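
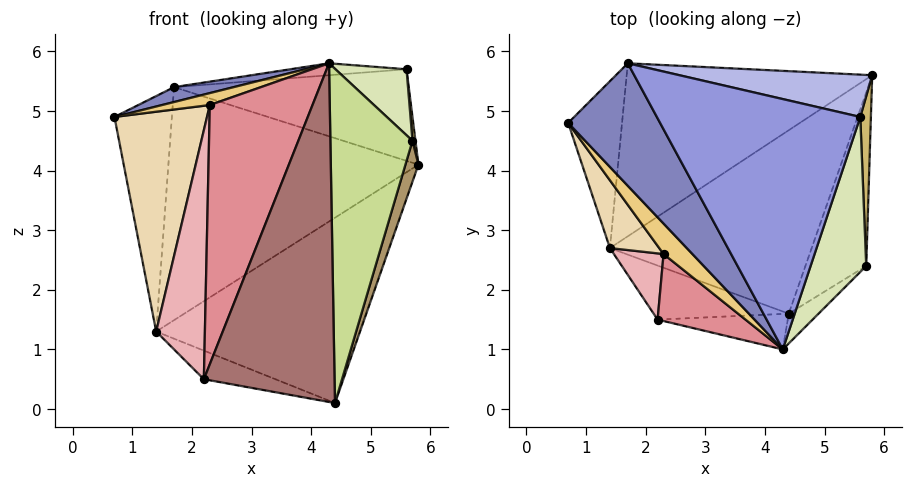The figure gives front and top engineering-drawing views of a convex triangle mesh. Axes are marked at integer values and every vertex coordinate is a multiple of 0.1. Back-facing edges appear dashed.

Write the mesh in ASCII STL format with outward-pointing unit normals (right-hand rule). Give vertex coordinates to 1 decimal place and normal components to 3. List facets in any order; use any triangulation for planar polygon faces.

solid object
 facet normal -0.021 0.711 -0.703
  outer loop
   vertex 1.4 2.7 1.3
   vertex 5.8 5.6 4.1
   vertex 4.4 1.6 0.1
  endloop
 endfacet
 facet normal -0.352 -0.113 0.929
  outer loop
   vertex 1.7 5.8 5.4
   vertex 0.7 4.8 4.9
   vertex 4.3 1.0 5.8
  endloop
 endfacet
 facet normal -0.066 0.047 0.997
  outer loop
   vertex 1.7 5.8 5.4
   vertex 4.3 1.0 5.8
   vertex 5.6 4.9 5.7
  endloop
 endfacet
 facet normal 0.175 0.894 0.413
  outer loop
   vertex 1.7 5.8 5.4
   vertex 5.6 4.9 5.7
   vertex 5.8 5.6 4.1
  endloop
 endfacet
 facet normal -0.466 0.722 -0.512
  outer loop
   vertex 1.7 5.8 5.4
   vertex 1.4 2.7 1.3
   vertex 0.7 4.8 4.9
  endloop
 endfacet
 facet normal -0.148 0.794 -0.590
  outer loop
   vertex 1.7 5.8 5.4
   vertex 5.8 5.6 4.1
   vertex 1.4 2.7 1.3
  endloop
 endfacet
 facet normal 0.674 -0.735 -0.066
  outer loop
   vertex 5.7 2.4 4.5
   vertex 4.3 1.0 5.8
   vertex 4.4 1.6 0.1
  endloop
 endfacet
 facet normal 0.780 -0.245 0.576
  outer loop
   vertex 5.7 2.4 4.5
   vertex 5.6 4.9 5.7
   vertex 4.3 1.0 5.8
  endloop
 endfacet
 facet normal 0.960 -0.064 -0.272
  outer loop
   vertex 5.7 2.4 4.5
   vertex 4.4 1.6 0.1
   vertex 5.8 5.6 4.1
  endloop
 endfacet
 facet normal 0.993 -0.016 0.117
  outer loop
   vertex 5.7 2.4 4.5
   vertex 5.8 5.6 4.1
   vertex 5.6 4.9 5.7
  endloop
 endfacet
 facet normal -0.525 -0.310 0.792
  outer loop
   vertex 2.3 2.6 5.1
   vertex 4.3 1.0 5.8
   vertex 0.7 4.8 4.9
  endloop
 endfacet
 facet normal -0.804 -0.569 0.175
  outer loop
   vertex 2.3 2.6 5.1
   vertex 0.7 4.8 4.9
   vertex 1.4 2.7 1.3
  endloop
 endfacet
 facet normal 0.026 -0.994 -0.104
  outer loop
   vertex 2.2 1.5 0.5
   vertex 4.4 1.6 0.1
   vertex 4.3 1.0 5.8
  endloop
 endfacet
 facet normal -0.179 0.460 -0.870
  outer loop
   vertex 2.2 1.5 0.5
   vertex 1.4 2.7 1.3
   vertex 4.4 1.6 0.1
  endloop
 endfacet
 facet normal -0.653 -0.733 0.190
  outer loop
   vertex 2.2 1.5 0.5
   vertex 4.3 1.0 5.8
   vertex 2.3 2.6 5.1
  endloop
 endfacet
 facet normal -0.766 -0.621 0.165
  outer loop
   vertex 2.2 1.5 0.5
   vertex 2.3 2.6 5.1
   vertex 1.4 2.7 1.3
  endloop
 endfacet
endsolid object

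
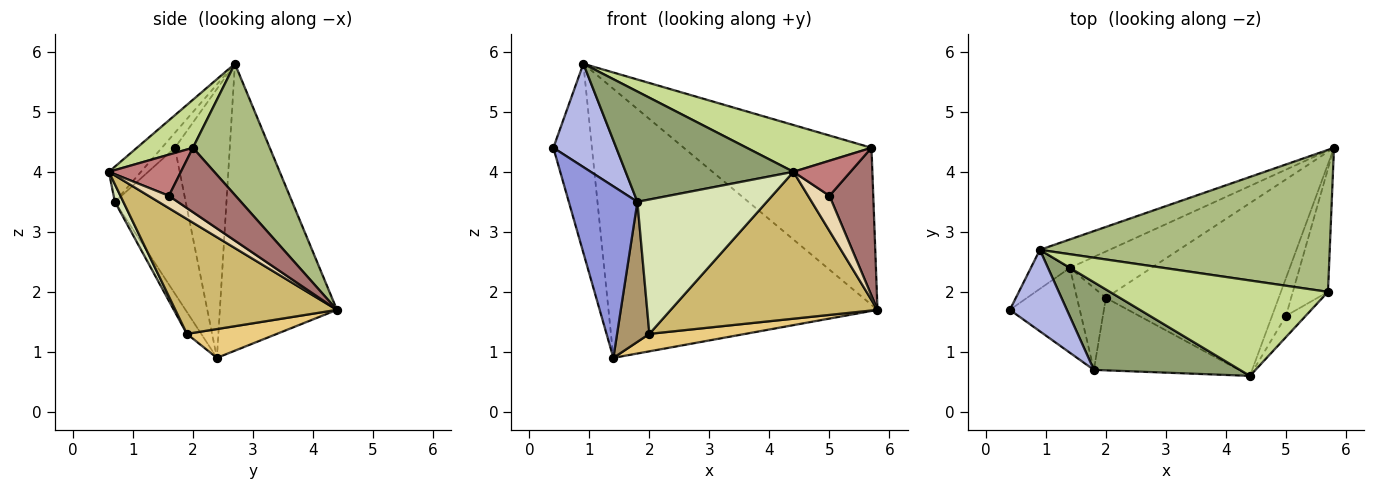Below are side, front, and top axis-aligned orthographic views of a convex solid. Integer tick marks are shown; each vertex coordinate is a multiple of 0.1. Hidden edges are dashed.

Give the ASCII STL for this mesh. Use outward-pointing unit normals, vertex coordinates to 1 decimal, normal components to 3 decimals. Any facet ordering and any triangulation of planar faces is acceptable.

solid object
 facet normal -0.812 0.571 -0.118
  outer loop
   vertex 0.9 2.7 5.8
   vertex 1.4 2.4 0.9
   vertex 0.4 1.7 4.4
  endloop
 endfacet
 facet normal -0.397 0.913 -0.096
  outer loop
   vertex 0.9 2.7 5.8
   vertex 5.8 4.4 1.7
   vertex 1.4 2.4 0.9
  endloop
 endfacet
 facet normal -0.679 -0.658 -0.326
  outer loop
   vertex 1.8 0.7 3.5
   vertex 0.4 1.7 4.4
   vertex 1.4 2.4 0.9
  endloop
 endfacet
 facet normal -0.161 -0.775 0.611
  outer loop
   vertex 1.8 0.7 3.5
   vertex 0.9 2.7 5.8
   vertex 0.4 1.7 4.4
  endloop
 endfacet
 facet normal -0.148 -0.774 0.615
  outer loop
   vertex 1.8 0.7 3.5
   vertex 4.4 0.6 4.0
   vertex 0.9 2.7 5.8
  endloop
 endfacet
 facet normal 0.291 0.710 0.642
  outer loop
   vertex 5.7 2.0 4.4
   vertex 5.8 4.4 1.7
   vertex 0.9 2.7 5.8
  endloop
 endfacet
 facet normal 0.194 -0.432 0.881
  outer loop
   vertex 5.7 2.0 4.4
   vertex 0.9 2.7 5.8
   vertex 4.4 0.6 4.0
  endloop
 endfacet
 facet normal 0.057 -0.879 -0.474
  outer loop
   vertex 2.0 1.9 1.3
   vertex 4.4 0.6 4.0
   vertex 1.8 0.7 3.5
  endloop
 endfacet
 facet normal -0.357 -0.806 -0.472
  outer loop
   vertex 2.0 1.9 1.3
   vertex 1.8 0.7 3.5
   vertex 1.4 2.4 0.9
  endloop
 endfacet
 facet normal 0.452 -0.578 -0.680
  outer loop
   vertex 2.0 1.9 1.3
   vertex 5.8 4.4 1.7
   vertex 4.4 0.6 4.0
  endloop
 endfacet
 facet normal 0.314 -0.335 -0.889
  outer loop
   vertex 2.0 1.9 1.3
   vertex 1.4 2.4 0.9
   vertex 5.8 4.4 1.7
  endloop
 endfacet
 facet normal 0.544 -0.572 -0.614
  outer loop
   vertex 5.0 1.6 3.6
   vertex 4.4 0.6 4.0
   vertex 5.8 4.4 1.7
  endloop
 endfacet
 facet normal 0.760 -0.499 -0.416
  outer loop
   vertex 5.0 1.6 3.6
   vertex 5.8 4.4 1.7
   vertex 5.7 2.0 4.4
  endloop
 endfacet
 facet normal 0.734 -0.581 -0.352
  outer loop
   vertex 5.0 1.6 3.6
   vertex 5.7 2.0 4.4
   vertex 4.4 0.6 4.0
  endloop
 endfacet
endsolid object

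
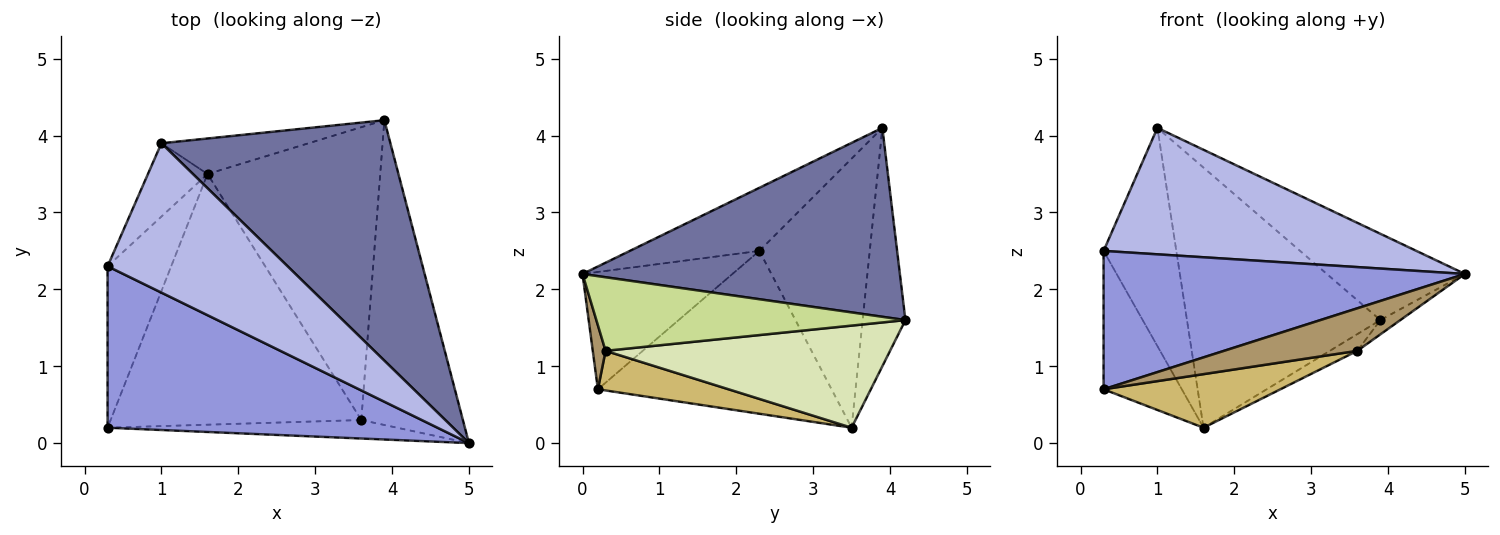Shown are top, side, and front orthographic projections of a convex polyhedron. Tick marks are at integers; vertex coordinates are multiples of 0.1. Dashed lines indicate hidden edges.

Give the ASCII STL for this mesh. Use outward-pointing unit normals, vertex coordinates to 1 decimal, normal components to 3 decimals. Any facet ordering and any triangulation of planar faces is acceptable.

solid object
 facet normal 0.613 0.267 0.743
  outer loop
   vertex 1.0 3.9 4.1
   vertex 5.0 0.0 2.2
   vertex 3.9 4.2 1.6
  endloop
 endfacet
 facet normal -0.214 0.968 -0.132
  outer loop
   vertex 1.6 3.5 0.2
   vertex 1.0 3.9 4.1
   vertex 3.9 4.2 1.6
  endloop
 endfacet
 facet normal -0.261 -0.628 0.733
  outer loop
   vertex 0.3 2.3 2.5
   vertex 0.3 0.2 0.7
   vertex 5.0 0.0 2.2
  endloop
 endfacet
 facet normal -0.258 -0.624 0.737
  outer loop
   vertex 0.3 2.3 2.5
   vertex 5.0 0.0 2.2
   vertex 1.0 3.9 4.1
  endloop
 endfacet
 facet normal -0.889 0.298 -0.347
  outer loop
   vertex 0.3 2.3 2.5
   vertex 1.6 3.5 0.2
   vertex 0.3 0.2 0.7
  endloop
 endfacet
 facet normal -0.821 0.541 -0.182
  outer loop
   vertex 0.3 2.3 2.5
   vertex 1.0 3.9 4.1
   vertex 1.6 3.5 0.2
  endloop
 endfacet
 facet normal 0.586 0.038 -0.809
  outer loop
   vertex 3.6 0.3 1.2
   vertex 3.9 4.2 1.6
   vertex 5.0 0.0 2.2
  endloop
 endfacet
 facet normal 0.508 0.049 -0.860
  outer loop
   vertex 3.6 0.3 1.2
   vertex 1.6 3.5 0.2
   vertex 3.9 4.2 1.6
  endloop
 endfacet
 facet normal 0.088 -0.914 -0.397
  outer loop
   vertex 3.6 0.3 1.2
   vertex 5.0 0.0 2.2
   vertex 0.3 0.2 0.7
  endloop
 endfacet
 facet normal 0.153 -0.207 -0.966
  outer loop
   vertex 3.6 0.3 1.2
   vertex 0.3 0.2 0.7
   vertex 1.6 3.5 0.2
  endloop
 endfacet
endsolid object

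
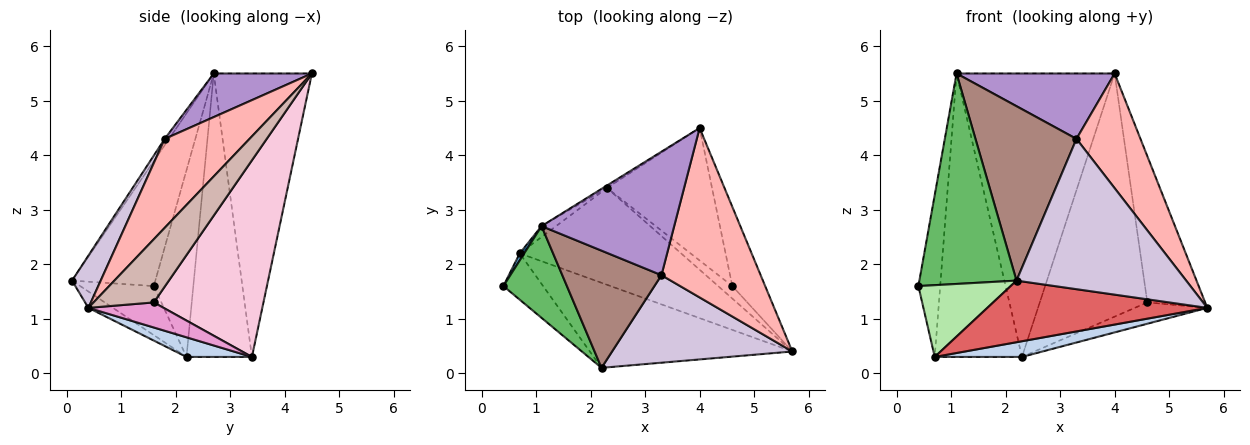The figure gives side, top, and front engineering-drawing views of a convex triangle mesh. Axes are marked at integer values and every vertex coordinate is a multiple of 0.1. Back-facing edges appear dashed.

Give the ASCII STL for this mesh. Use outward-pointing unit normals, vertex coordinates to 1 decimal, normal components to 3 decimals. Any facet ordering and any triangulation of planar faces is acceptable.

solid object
 facet normal -0.875 0.483 0.021
  outer loop
   vertex 1.1 2.7 5.5
   vertex 0.7 2.2 0.3
   vertex 0.4 1.6 1.6
  endloop
 endfacet
 facet normal 0.119 -0.159 -0.980
  outer loop
   vertex 2.3 3.4 0.3
   vertex 5.7 0.4 1.2
   vertex 0.7 2.2 0.3
  endloop
 endfacet
 facet normal -0.527 0.850 -0.007
  outer loop
   vertex 2.3 3.4 0.3
   vertex 1.1 2.7 5.5
   vertex 4.0 4.5 5.5
  endloop
 endfacet
 facet normal -0.600 0.800 -0.031
  outer loop
   vertex 2.3 3.4 0.3
   vertex 0.7 2.2 0.3
   vertex 1.1 2.7 5.5
  endloop
 endfacet
 facet normal -0.618 -0.721 0.314
  outer loop
   vertex 2.2 0.1 1.7
   vertex 1.1 2.7 5.5
   vertex 0.4 1.6 1.6
  endloop
 endfacet
 facet normal -0.557 -0.698 -0.451
  outer loop
   vertex 2.2 0.1 1.7
   vertex 0.4 1.6 1.6
   vertex 0.7 2.2 0.3
  endloop
 endfacet
 facet normal -0.065 -0.585 -0.808
  outer loop
   vertex 2.2 0.1 1.7
   vertex 0.7 2.2 0.3
   vertex 5.7 0.4 1.2
  endloop
 endfacet
 facet normal 0.596 -0.450 0.665
  outer loop
   vertex 3.3 1.8 4.3
   vertex 5.7 0.4 1.2
   vertex 4.0 4.5 5.5
  endloop
 endfacet
 facet normal 0.279 -0.449 0.849
  outer loop
   vertex 3.3 1.8 4.3
   vertex 4.0 4.5 5.5
   vertex 1.1 2.7 5.5
  endloop
 endfacet
 facet normal 0.144 -0.855 0.498
  outer loop
   vertex 3.3 1.8 4.3
   vertex 2.2 0.1 1.7
   vertex 5.7 0.4 1.2
  endloop
 endfacet
 facet normal -0.035 -0.830 0.557
  outer loop
   vertex 3.3 1.8 4.3
   vertex 1.1 2.7 5.5
   vertex 2.2 0.1 1.7
  endloop
 endfacet
 facet normal 0.675 0.648 -0.351
  outer loop
   vertex 4.6 1.6 1.3
   vertex 4.0 4.5 5.5
   vertex 5.7 0.4 1.2
  endloop
 endfacet
 facet normal 0.667 0.643 -0.377
  outer loop
   vertex 4.6 1.6 1.3
   vertex 5.7 0.4 1.2
   vertex 2.3 3.4 0.3
  endloop
 endfacet
 facet normal 0.667 0.654 -0.356
  outer loop
   vertex 4.6 1.6 1.3
   vertex 2.3 3.4 0.3
   vertex 4.0 4.5 5.5
  endloop
 endfacet
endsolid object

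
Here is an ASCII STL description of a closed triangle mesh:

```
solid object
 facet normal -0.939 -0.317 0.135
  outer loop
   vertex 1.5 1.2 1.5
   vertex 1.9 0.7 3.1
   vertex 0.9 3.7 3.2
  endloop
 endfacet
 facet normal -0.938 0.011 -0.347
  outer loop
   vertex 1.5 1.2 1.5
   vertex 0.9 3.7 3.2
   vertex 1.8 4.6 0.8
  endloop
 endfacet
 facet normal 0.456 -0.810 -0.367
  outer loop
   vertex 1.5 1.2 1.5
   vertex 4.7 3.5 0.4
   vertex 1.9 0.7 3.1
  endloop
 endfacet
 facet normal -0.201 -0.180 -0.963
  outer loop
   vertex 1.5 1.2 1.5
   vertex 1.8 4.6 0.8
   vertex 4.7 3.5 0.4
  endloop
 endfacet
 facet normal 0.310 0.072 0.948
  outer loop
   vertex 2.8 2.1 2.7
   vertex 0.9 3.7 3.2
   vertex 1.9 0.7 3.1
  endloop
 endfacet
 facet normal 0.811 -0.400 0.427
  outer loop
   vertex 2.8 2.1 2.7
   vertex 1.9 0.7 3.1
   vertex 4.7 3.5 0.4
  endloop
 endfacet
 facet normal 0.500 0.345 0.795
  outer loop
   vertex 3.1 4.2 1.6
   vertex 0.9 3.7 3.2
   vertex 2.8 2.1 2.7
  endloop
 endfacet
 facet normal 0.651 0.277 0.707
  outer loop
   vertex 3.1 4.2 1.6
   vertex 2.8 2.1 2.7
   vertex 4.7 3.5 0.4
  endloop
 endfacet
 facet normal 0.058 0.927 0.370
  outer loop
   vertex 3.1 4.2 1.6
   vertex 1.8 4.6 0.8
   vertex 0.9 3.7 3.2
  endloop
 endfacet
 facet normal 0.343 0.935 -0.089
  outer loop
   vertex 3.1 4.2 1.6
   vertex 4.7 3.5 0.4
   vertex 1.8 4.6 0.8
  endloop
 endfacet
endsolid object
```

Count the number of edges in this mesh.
15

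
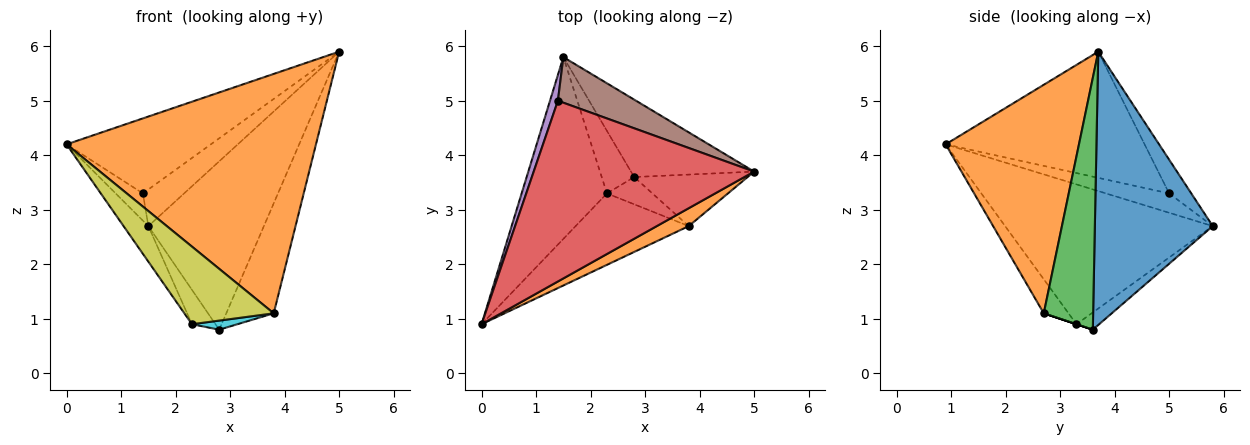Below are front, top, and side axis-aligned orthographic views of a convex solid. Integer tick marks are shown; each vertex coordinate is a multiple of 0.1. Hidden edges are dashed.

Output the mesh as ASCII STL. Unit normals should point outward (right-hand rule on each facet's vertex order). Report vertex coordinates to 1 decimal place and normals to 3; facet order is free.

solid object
 facet normal 0.680 0.666 -0.306
  outer loop
   vertex 2.8 3.6 0.8
   vertex 1.5 5.8 2.7
   vertex 5.0 3.7 5.9
  endloop
 endfacet
 facet normal 0.470 -0.880 0.066
  outer loop
   vertex 3.8 2.7 1.1
   vertex 5.0 3.7 5.9
   vertex 0.0 0.9 4.2
  endloop
 endfacet
 facet normal 0.686 0.659 -0.309
  outer loop
   vertex 3.8 2.7 1.1
   vertex 2.8 3.6 0.8
   vertex 5.0 3.7 5.9
  endloop
 endfacet
 facet normal -0.467 0.339 0.817
  outer loop
   vertex 1.4 5.0 3.3
   vertex 0.0 0.9 4.2
   vertex 5.0 3.7 5.9
  endloop
 endfacet
 facet normal -0.860 0.371 0.351
  outer loop
   vertex 1.4 5.0 3.3
   vertex 1.5 5.8 2.7
   vertex 0.0 0.9 4.2
  endloop
 endfacet
 facet normal -0.319 0.594 0.739
  outer loop
   vertex 1.4 5.0 3.3
   vertex 5.0 3.7 5.9
   vertex 1.5 5.8 2.7
  endloop
 endfacet
 facet normal -0.849 0.101 -0.518
  outer loop
   vertex 2.3 3.3 0.9
   vertex 0.0 0.9 4.2
   vertex 1.5 5.8 2.7
  endloop
 endfacet
 facet normal -0.421 0.437 -0.795
  outer loop
   vertex 2.3 3.3 0.9
   vertex 1.5 5.8 2.7
   vertex 2.8 3.6 0.8
  endloop
 endfacet
 facet normal -0.200 -0.721 -0.664
  outer loop
   vertex 2.3 3.3 0.9
   vertex 3.8 2.7 1.1
   vertex 0.0 0.9 4.2
  endloop
 endfacet
 facet normal 0.000 -0.316 -0.949
  outer loop
   vertex 2.3 3.3 0.9
   vertex 2.8 3.6 0.8
   vertex 3.8 2.7 1.1
  endloop
 endfacet
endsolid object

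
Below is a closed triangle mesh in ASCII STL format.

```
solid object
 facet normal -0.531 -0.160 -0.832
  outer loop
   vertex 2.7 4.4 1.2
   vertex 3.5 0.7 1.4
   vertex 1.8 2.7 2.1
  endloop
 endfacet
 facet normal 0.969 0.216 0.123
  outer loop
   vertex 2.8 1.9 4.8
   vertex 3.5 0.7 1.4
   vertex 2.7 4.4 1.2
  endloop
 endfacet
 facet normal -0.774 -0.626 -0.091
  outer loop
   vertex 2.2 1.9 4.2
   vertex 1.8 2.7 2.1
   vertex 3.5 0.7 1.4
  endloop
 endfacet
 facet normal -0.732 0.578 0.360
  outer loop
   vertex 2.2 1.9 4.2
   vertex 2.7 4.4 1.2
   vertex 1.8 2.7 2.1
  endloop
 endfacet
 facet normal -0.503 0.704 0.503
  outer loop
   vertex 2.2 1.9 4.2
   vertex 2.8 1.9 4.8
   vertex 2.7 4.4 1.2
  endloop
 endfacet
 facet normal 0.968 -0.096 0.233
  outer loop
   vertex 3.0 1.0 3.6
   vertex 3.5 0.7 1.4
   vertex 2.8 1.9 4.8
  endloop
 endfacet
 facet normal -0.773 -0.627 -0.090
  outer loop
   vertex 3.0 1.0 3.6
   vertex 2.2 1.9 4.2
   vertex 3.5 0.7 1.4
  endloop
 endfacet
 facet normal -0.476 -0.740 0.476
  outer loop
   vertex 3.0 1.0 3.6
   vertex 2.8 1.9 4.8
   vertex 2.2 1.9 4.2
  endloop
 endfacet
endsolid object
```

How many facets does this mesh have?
8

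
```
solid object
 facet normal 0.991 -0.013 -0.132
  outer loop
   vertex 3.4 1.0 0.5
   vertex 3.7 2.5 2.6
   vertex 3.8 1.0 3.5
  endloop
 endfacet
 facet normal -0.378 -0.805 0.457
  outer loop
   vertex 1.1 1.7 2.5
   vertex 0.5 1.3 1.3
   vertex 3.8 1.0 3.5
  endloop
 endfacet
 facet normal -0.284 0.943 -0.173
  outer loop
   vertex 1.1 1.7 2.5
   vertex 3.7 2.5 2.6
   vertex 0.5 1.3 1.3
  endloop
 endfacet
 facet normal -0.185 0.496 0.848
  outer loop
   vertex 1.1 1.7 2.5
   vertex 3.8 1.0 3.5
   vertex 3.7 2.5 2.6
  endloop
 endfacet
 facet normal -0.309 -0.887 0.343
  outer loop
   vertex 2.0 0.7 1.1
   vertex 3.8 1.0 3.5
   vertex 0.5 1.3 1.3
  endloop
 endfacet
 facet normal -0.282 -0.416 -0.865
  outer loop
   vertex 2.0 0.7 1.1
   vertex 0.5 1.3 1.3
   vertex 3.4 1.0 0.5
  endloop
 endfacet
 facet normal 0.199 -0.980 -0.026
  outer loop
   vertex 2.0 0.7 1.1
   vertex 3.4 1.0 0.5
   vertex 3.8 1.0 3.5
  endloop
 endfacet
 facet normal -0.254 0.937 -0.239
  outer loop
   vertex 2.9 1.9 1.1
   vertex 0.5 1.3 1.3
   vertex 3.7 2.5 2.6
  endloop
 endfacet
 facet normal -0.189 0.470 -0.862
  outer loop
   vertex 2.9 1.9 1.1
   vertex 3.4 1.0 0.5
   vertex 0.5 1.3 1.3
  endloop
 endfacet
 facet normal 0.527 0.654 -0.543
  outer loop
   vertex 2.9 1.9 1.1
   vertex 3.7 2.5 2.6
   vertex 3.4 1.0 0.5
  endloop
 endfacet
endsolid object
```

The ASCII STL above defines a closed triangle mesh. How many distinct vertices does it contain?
7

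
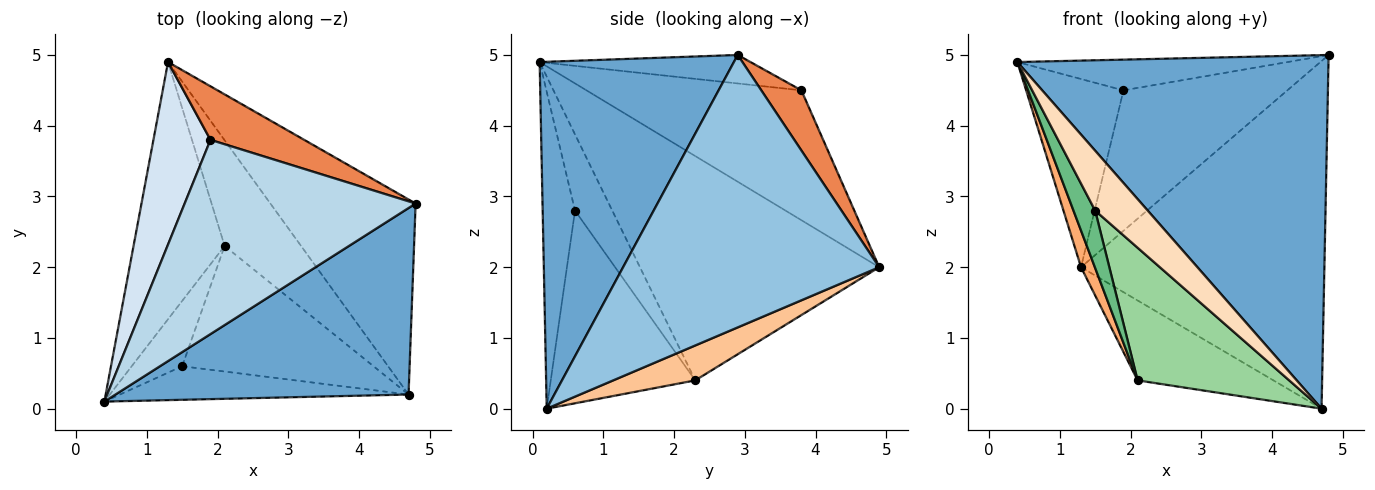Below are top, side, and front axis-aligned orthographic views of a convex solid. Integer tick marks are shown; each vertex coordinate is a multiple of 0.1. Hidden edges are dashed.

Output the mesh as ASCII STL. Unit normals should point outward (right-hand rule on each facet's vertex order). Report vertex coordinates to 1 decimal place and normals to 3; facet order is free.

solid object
 facet normal 0.483 -0.774 0.408
  outer loop
   vertex 4.7 0.2 0.0
   vertex 4.8 2.9 5.0
   vertex 0.4 0.1 4.9
  endloop
 endfacet
 facet normal 0.676 0.643 -0.360
  outer loop
   vertex 4.7 0.2 0.0
   vertex 1.3 4.9 2.0
   vertex 4.8 2.9 5.0
  endloop
 endfacet
 facet normal -0.121 0.155 0.980
  outer loop
   vertex 1.9 3.8 4.5
   vertex 0.4 0.1 4.9
   vertex 4.8 2.9 5.0
  endloop
 endfacet
 facet normal -0.846 0.383 0.372
  outer loop
   vertex 1.9 3.8 4.5
   vertex 1.3 4.9 2.0
   vertex 0.4 0.1 4.9
  endloop
 endfacet
 facet normal 0.223 0.911 0.347
  outer loop
   vertex 1.9 3.8 4.5
   vertex 4.8 2.9 5.0
   vertex 1.3 4.9 2.0
  endloop
 endfacet
 facet normal -0.925 -0.053 -0.376
  outer loop
   vertex 2.1 2.3 0.4
   vertex 0.4 0.1 4.9
   vertex 1.3 4.9 2.0
  endloop
 endfacet
 facet normal 0.342 0.567 -0.750
  outer loop
   vertex 2.1 2.3 0.4
   vertex 1.3 4.9 2.0
   vertex 4.7 0.2 0.0
  endloop
 endfacet
 facet normal -0.473 -0.769 -0.431
  outer loop
   vertex 1.5 0.6 2.8
   vertex 4.7 0.2 0.0
   vertex 0.4 0.1 4.9
  endloop
 endfacet
 facet normal -0.750 -0.437 -0.497
  outer loop
   vertex 1.5 0.6 2.8
   vertex 0.4 0.1 4.9
   vertex 2.1 2.3 0.4
  endloop
 endfacet
 facet normal -0.569 -0.597 -0.565
  outer loop
   vertex 1.5 0.6 2.8
   vertex 2.1 2.3 0.4
   vertex 4.7 0.2 0.0
  endloop
 endfacet
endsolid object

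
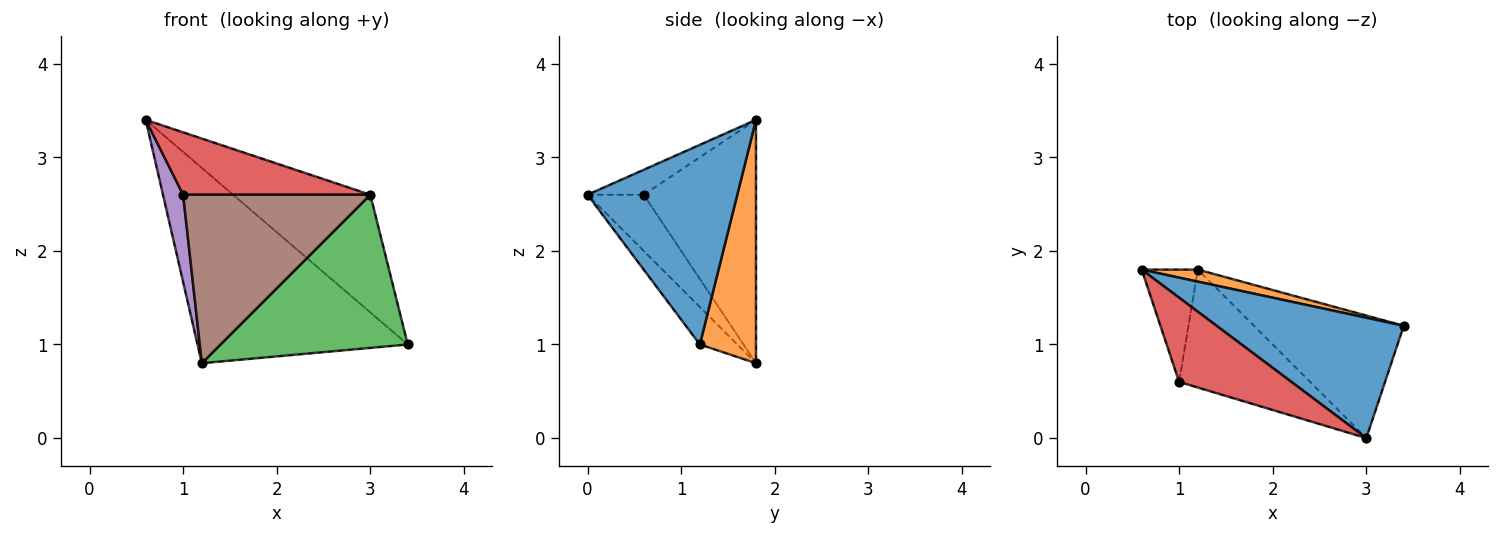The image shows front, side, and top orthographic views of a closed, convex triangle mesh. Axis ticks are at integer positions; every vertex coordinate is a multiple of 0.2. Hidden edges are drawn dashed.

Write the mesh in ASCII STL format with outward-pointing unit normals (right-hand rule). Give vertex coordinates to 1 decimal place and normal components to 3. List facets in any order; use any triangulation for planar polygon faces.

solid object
 facet normal 0.606 0.556 0.569
  outer loop
   vertex 3.0 0.0 2.6
   vertex 3.4 1.2 1.0
   vertex 0.6 1.8 3.4
  endloop
 endfacet
 facet normal 0.258 0.964 0.059
  outer loop
   vertex 1.2 1.8 0.8
   vertex 0.6 1.8 3.4
   vertex 3.4 1.2 1.0
  endloop
 endfacet
 facet normal -0.154 -0.772 -0.617
  outer loop
   vertex 1.2 1.8 0.8
   vertex 3.4 1.2 1.0
   vertex 3.0 0.0 2.6
  endloop
 endfacet
 facet normal -0.176 -0.586 0.791
  outer loop
   vertex 1.0 0.6 2.6
   vertex 3.0 0.0 2.6
   vertex 0.6 1.8 3.4
  endloop
 endfacet
 facet normal -0.960 -0.172 -0.221
  outer loop
   vertex 1.0 0.6 2.6
   vertex 0.6 1.8 3.4
   vertex 1.2 1.8 0.8
  endloop
 endfacet
 facet normal -0.239 -0.796 -0.557
  outer loop
   vertex 1.0 0.6 2.6
   vertex 1.2 1.8 0.8
   vertex 3.0 0.0 2.6
  endloop
 endfacet
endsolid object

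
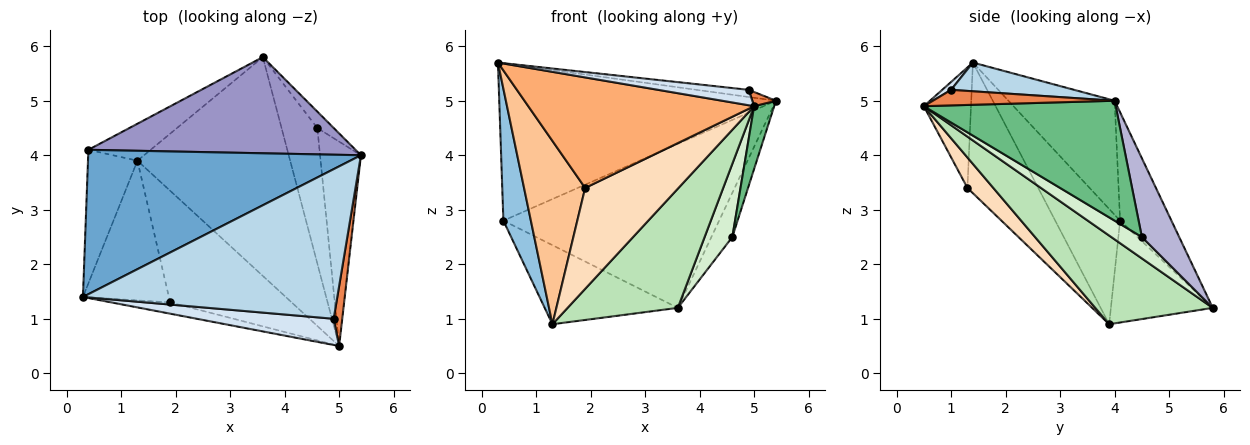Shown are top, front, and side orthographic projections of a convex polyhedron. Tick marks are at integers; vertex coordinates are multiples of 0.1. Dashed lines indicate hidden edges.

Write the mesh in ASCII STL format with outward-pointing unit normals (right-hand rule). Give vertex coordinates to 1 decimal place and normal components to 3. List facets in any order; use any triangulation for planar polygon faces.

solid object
 facet normal -0.272 0.709 0.651
  outer loop
   vertex 0.4 4.1 2.8
   vertex 0.3 1.4 5.7
   vertex 5.4 4.0 5.0
  endloop
 endfacet
 facet normal -0.856 -0.363 -0.367
  outer loop
   vertex 0.4 4.1 2.8
   vertex 1.3 3.9 0.9
   vertex 0.3 1.4 5.7
  endloop
 endfacet
 facet normal 0.112 0.048 0.993
  outer loop
   vertex 4.9 1.0 5.2
   vertex 5.4 4.0 5.0
   vertex 0.3 1.4 5.7
  endloop
 endfacet
 facet normal 0.050 -0.507 0.861
  outer loop
   vertex 4.9 1.0 5.2
   vertex 0.3 1.4 5.7
   vertex 5.0 0.5 4.9
  endloop
 endfacet
 facet normal 0.871 -0.113 0.479
  outer loop
   vertex 4.9 1.0 5.2
   vertex 5.0 0.5 4.9
   vertex 5.4 4.0 5.0
  endloop
 endfacet
 facet normal -0.203 -0.974 -0.099
  outer loop
   vertex 1.9 1.3 3.4
   vertex 5.0 0.5 4.9
   vertex 0.3 1.4 5.7
  endloop
 endfacet
 facet normal -0.677 -0.585 -0.446
  outer loop
   vertex 1.9 1.3 3.4
   vertex 0.3 1.4 5.7
   vertex 1.3 3.9 0.9
  endloop
 endfacet
 facet normal 0.183 -0.659 -0.729
  outer loop
   vertex 1.9 1.3 3.4
   vertex 1.3 3.9 0.9
   vertex 5.0 0.5 4.9
  endloop
 endfacet
 facet normal 0.942 -0.098 -0.321
  outer loop
   vertex 4.6 4.5 2.5
   vertex 5.4 4.0 5.0
   vertex 5.0 0.5 4.9
  endloop
 endfacet
 facet normal -0.570 0.745 -0.348
  outer loop
   vertex 3.6 5.8 1.2
   vertex 1.3 3.9 0.9
   vertex 0.4 4.1 2.8
  endloop
 endfacet
 facet normal 0.454 -0.426 -0.782
  outer loop
   vertex 3.6 5.8 1.2
   vertex 5.0 0.5 4.9
   vertex 1.3 3.9 0.9
  endloop
 endfacet
 facet normal 0.465 -0.421 -0.779
  outer loop
   vertex 3.6 5.8 1.2
   vertex 4.6 4.5 2.5
   vertex 5.0 0.5 4.9
  endloop
 endfacet
 facet normal -0.201 0.845 0.496
  outer loop
   vertex 3.6 5.8 1.2
   vertex 0.4 4.1 2.8
   vertex 5.4 4.0 5.0
  endloop
 endfacet
 facet normal 0.858 0.482 -0.178
  outer loop
   vertex 3.6 5.8 1.2
   vertex 5.4 4.0 5.0
   vertex 4.6 4.5 2.5
  endloop
 endfacet
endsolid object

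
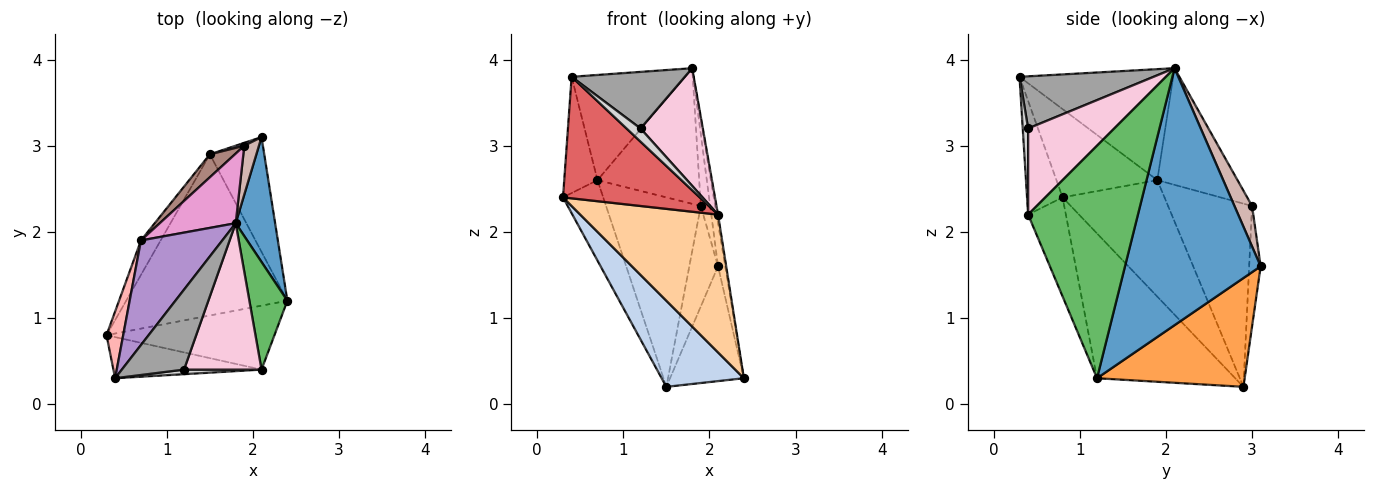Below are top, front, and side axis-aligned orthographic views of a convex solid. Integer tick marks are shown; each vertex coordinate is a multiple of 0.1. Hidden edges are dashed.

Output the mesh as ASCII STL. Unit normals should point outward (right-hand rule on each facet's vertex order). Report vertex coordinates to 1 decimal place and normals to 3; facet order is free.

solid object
 facet normal 0.987 0.052 0.151
  outer loop
   vertex 1.8 2.1 3.9
   vertex 2.4 1.2 0.3
   vertex 2.1 3.1 1.6
  endloop
 endfacet
 facet normal -0.621 -0.369 -0.691
  outer loop
   vertex 1.5 2.9 0.2
   vertex 2.4 1.2 0.3
   vertex 0.3 0.8 2.4
  endloop
 endfacet
 facet normal 0.816 0.408 -0.408
  outer loop
   vertex 1.5 2.9 0.2
   vertex 2.1 3.1 1.6
   vertex 2.4 1.2 0.3
  endloop
 endfacet
 facet normal -0.241 -0.880 -0.409
  outer loop
   vertex 2.1 0.4 2.2
   vertex 0.3 0.8 2.4
   vertex 2.4 1.2 0.3
  endloop
 endfacet
 facet normal 0.987 0.013 0.161
  outer loop
   vertex 2.1 0.4 2.2
   vertex 2.4 1.2 0.3
   vertex 1.8 2.1 3.9
  endloop
 endfacet
 facet normal -0.919 0.362 -0.155
  outer loop
   vertex 0.7 1.9 2.6
   vertex 1.5 2.9 0.2
   vertex 0.3 0.8 2.4
  endloop
 endfacet
 facet normal -0.239 -0.920 -0.311
  outer loop
   vertex 0.4 0.3 3.8
   vertex 0.3 0.8 2.4
   vertex 2.1 0.4 2.2
  endloop
 endfacet
 facet normal -0.935 0.308 0.177
  outer loop
   vertex 0.4 0.3 3.8
   vertex 0.7 1.9 2.6
   vertex 0.3 0.8 2.4
  endloop
 endfacet
 facet normal -0.693 0.511 0.508
  outer loop
   vertex 0.4 0.3 3.8
   vertex 1.8 2.1 3.9
   vertex 0.7 1.9 2.6
  endloop
 endfacet
 facet normal -0.371 0.928 0.027
  outer loop
   vertex 1.9 3.0 2.3
   vertex 2.1 3.1 1.6
   vertex 1.5 2.9 0.2
  endloop
 endfacet
 facet normal -0.661 0.745 0.090
  outer loop
   vertex 1.9 3.0 2.3
   vertex 1.5 2.9 0.2
   vertex 0.7 1.9 2.6
  endloop
 endfacet
 facet normal 0.841 0.447 0.304
  outer loop
   vertex 1.9 3.0 2.3
   vertex 1.8 2.1 3.9
   vertex 2.1 3.1 1.6
  endloop
 endfacet
 facet normal -0.574 0.728 0.374
  outer loop
   vertex 1.9 3.0 2.3
   vertex 0.7 1.9 2.6
   vertex 1.8 2.1 3.9
  endloop
 endfacet
 facet normal 0.655 -0.474 0.589
  outer loop
   vertex 1.2 0.4 3.2
   vertex 2.1 0.4 2.2
   vertex 1.8 2.1 3.9
  endloop
 endfacet
 facet normal 0.565 -0.477 0.674
  outer loop
   vertex 1.2 0.4 3.2
   vertex 1.8 2.1 3.9
   vertex 0.4 0.3 3.8
  endloop
 endfacet
 facet normal 0.342 -0.888 0.307
  outer loop
   vertex 1.2 0.4 3.2
   vertex 0.4 0.3 3.8
   vertex 2.1 0.4 2.2
  endloop
 endfacet
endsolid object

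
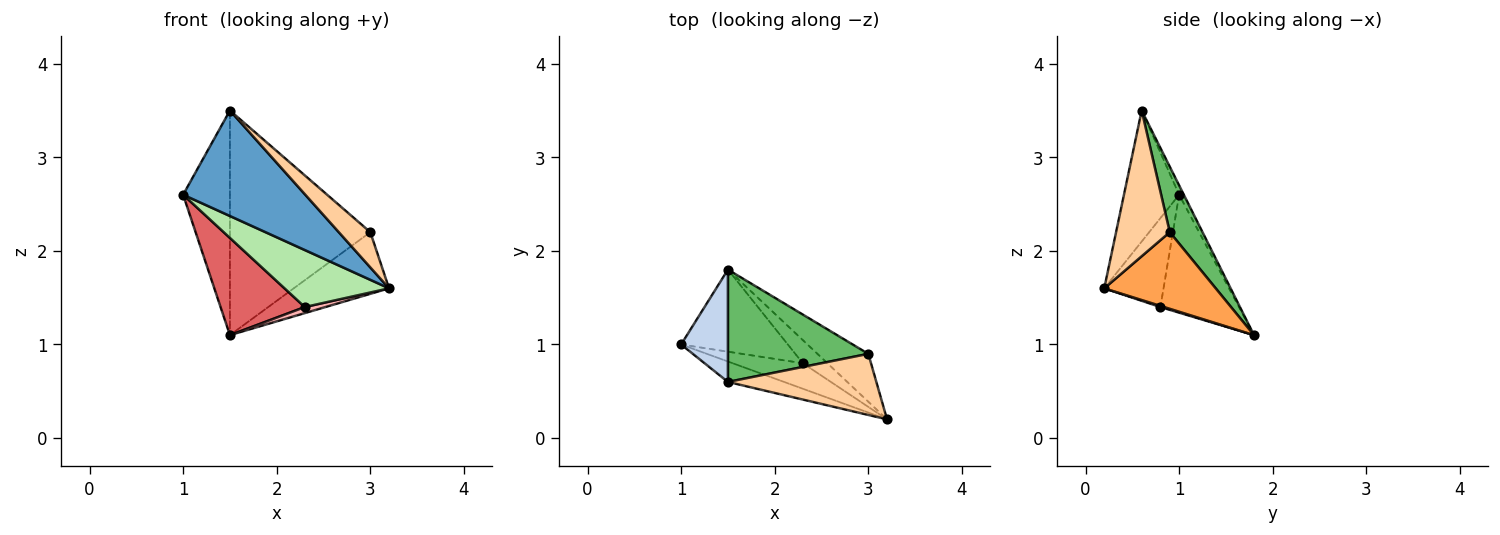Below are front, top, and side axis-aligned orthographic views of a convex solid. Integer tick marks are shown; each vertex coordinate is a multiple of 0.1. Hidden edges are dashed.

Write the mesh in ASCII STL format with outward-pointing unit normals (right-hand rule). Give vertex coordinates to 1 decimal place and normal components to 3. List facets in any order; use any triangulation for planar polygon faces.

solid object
 facet normal -0.405 -0.898 -0.174
  outer loop
   vertex 1.5 0.6 3.5
   vertex 1.0 1.0 2.6
   vertex 3.2 0.2 1.6
  endloop
 endfacet
 facet normal -0.089 0.891 0.445
  outer loop
   vertex 1.5 0.6 3.5
   vertex 1.5 1.8 1.1
   vertex 1.0 1.0 2.6
  endloop
 endfacet
 facet normal 0.679 0.580 -0.451
  outer loop
   vertex 3.0 0.9 2.2
   vertex 3.2 0.2 1.6
   vertex 1.5 1.8 1.1
  endloop
 endfacet
 facet normal 0.648 -0.380 0.660
  outer loop
   vertex 3.0 0.9 2.2
   vertex 1.5 0.6 3.5
   vertex 3.2 0.2 1.6
  endloop
 endfacet
 facet normal 0.204 0.876 0.438
  outer loop
   vertex 3.0 0.9 2.2
   vertex 1.5 1.8 1.1
   vertex 1.5 0.6 3.5
  endloop
 endfacet
 facet normal -0.460 -0.811 -0.363
  outer loop
   vertex 2.3 0.8 1.4
   vertex 3.2 0.2 1.6
   vertex 1.0 1.0 2.6
  endloop
 endfacet
 facet normal -0.581 -0.622 -0.525
  outer loop
   vertex 2.3 0.8 1.4
   vertex 1.0 1.0 2.6
   vertex 1.5 1.8 1.1
  endloop
 endfacet
 facet normal 0.046 -0.253 -0.966
  outer loop
   vertex 2.3 0.8 1.4
   vertex 1.5 1.8 1.1
   vertex 3.2 0.2 1.6
  endloop
 endfacet
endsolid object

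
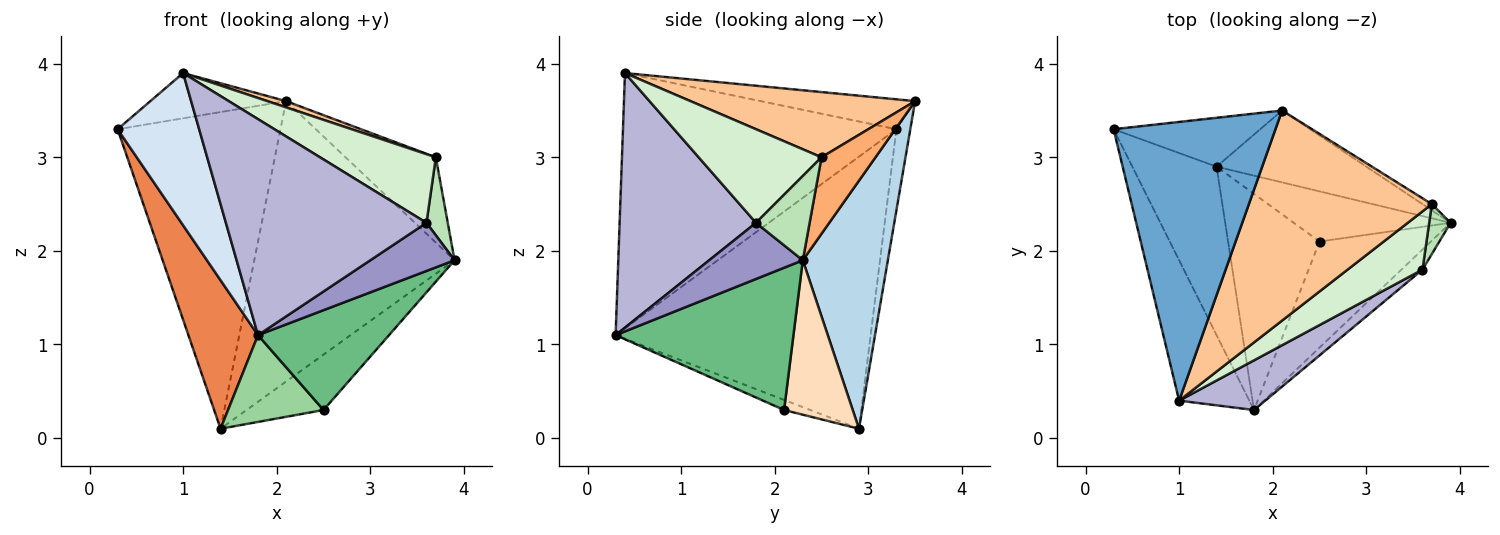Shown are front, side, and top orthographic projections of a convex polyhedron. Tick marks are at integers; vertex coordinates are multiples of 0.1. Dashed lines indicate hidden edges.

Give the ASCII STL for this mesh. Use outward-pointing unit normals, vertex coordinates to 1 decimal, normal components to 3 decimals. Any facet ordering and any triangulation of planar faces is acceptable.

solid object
 facet normal -0.179 0.158 0.971
  outer loop
   vertex 2.1 3.5 3.6
   vertex 0.3 3.3 3.3
   vertex 1.0 0.4 3.9
  endloop
 endfacet
 facet normal -0.084 0.985 -0.152
  outer loop
   vertex 2.1 3.5 3.6
   vertex 1.4 2.9 0.1
   vertex 0.3 3.3 3.3
  endloop
 endfacet
 facet normal 0.380 0.896 -0.230
  outer loop
   vertex 2.1 3.5 3.6
   vertex 3.9 2.3 1.9
   vertex 1.4 2.9 0.1
  endloop
 endfacet
 facet normal -0.927 -0.276 -0.255
  outer loop
   vertex 1.8 0.3 1.1
   vertex 1.0 0.4 3.9
   vertex 0.3 3.3 3.3
  endloop
 endfacet
 facet normal -0.924 -0.252 -0.286
  outer loop
   vertex 1.8 0.3 1.1
   vertex 0.3 3.3 3.3
   vertex 1.4 2.9 0.1
  endloop
 endfacet
 facet normal 0.512 0.857 -0.063
  outer loop
   vertex 3.7 2.5 3.0
   vertex 3.9 2.3 1.9
   vertex 2.1 3.5 3.6
  endloop
 endfacet
 facet normal 0.336 -0.028 0.942
  outer loop
   vertex 3.7 2.5 3.0
   vertex 2.1 3.5 3.6
   vertex 1.0 0.4 3.9
  endloop
 endfacet
 facet normal 0.552 0.618 -0.560
  outer loop
   vertex 2.5 2.1 0.3
   vertex 1.4 2.9 0.1
   vertex 3.9 2.3 1.9
  endloop
 endfacet
 facet normal 0.681 -0.502 -0.533
  outer loop
   vertex 2.5 2.1 0.3
   vertex 3.9 2.3 1.9
   vertex 1.8 0.3 1.1
  endloop
 endfacet
 facet normal -0.102 -0.371 -0.923
  outer loop
   vertex 2.5 2.1 0.3
   vertex 1.8 0.3 1.1
   vertex 1.4 2.9 0.1
  endloop
 endfacet
 facet normal 0.905 -0.359 0.230
  outer loop
   vertex 3.6 1.8 2.3
   vertex 3.9 2.3 1.9
   vertex 3.7 2.5 3.0
  endloop
 endfacet
 facet normal 0.629 -0.593 0.503
  outer loop
   vertex 3.6 1.8 2.3
   vertex 3.7 2.5 3.0
   vertex 1.0 0.4 3.9
  endloop
 endfacet
 facet normal 0.716 -0.644 -0.269
  outer loop
   vertex 3.6 1.8 2.3
   vertex 1.8 0.3 1.1
   vertex 3.9 2.3 1.9
  endloop
 endfacet
 facet normal 0.552 -0.812 0.187
  outer loop
   vertex 3.6 1.8 2.3
   vertex 1.0 0.4 3.9
   vertex 1.8 0.3 1.1
  endloop
 endfacet
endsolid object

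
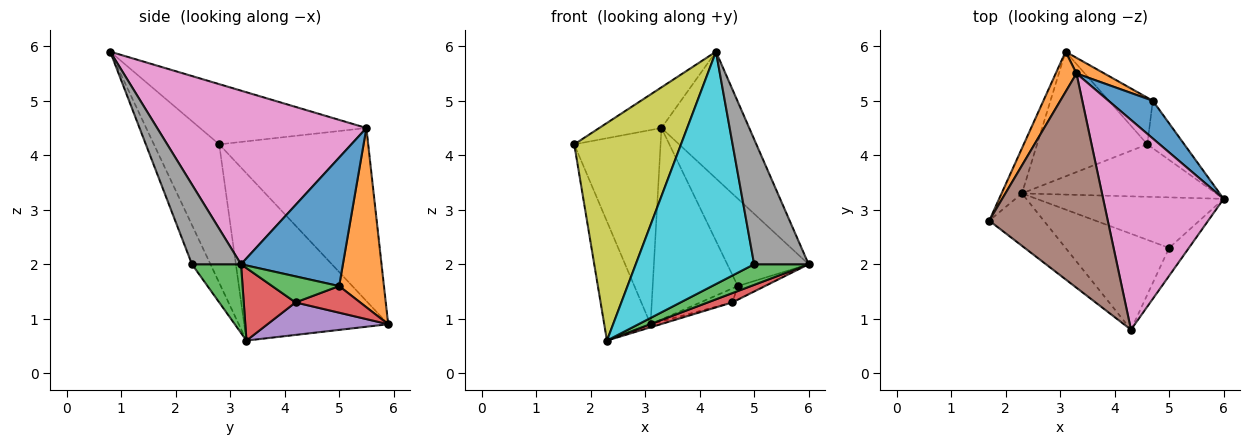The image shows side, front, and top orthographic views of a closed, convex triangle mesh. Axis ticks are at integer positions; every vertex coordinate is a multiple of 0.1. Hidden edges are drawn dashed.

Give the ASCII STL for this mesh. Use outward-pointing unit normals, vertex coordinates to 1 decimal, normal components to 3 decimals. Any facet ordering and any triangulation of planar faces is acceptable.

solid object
 facet normal -0.946 0.304 -0.115
  outer loop
   vertex 2.3 3.3 0.6
   vertex 1.7 2.8 4.2
   vertex 3.1 5.9 0.9
  endloop
 endfacet
 facet normal -0.861 0.499 0.103
  outer loop
   vertex 3.3 5.5 4.5
   vertex 3.1 5.9 0.9
   vertex 1.7 2.8 4.2
  endloop
 endfacet
 facet normal 0.322 -0.358 -0.877
  outer loop
   vertex 5.0 2.3 2.0
   vertex 2.3 3.3 0.6
   vertex 6.0 3.2 2.0
  endloop
 endfacet
 facet normal 0.345 -0.164 -0.924
  outer loop
   vertex 4.6 4.2 1.3
   vertex 6.0 3.2 2.0
   vertex 2.3 3.3 0.6
  endloop
 endfacet
 facet normal 0.283 0.024 -0.959
  outer loop
   vertex 4.6 4.2 1.3
   vertex 2.3 3.3 0.6
   vertex 3.1 5.9 0.9
  endloop
 endfacet
 facet normal -0.446 0.167 0.879
  outer loop
   vertex 4.3 0.8 5.9
   vertex 3.3 5.5 4.5
   vertex 1.7 2.8 4.2
  endloop
 endfacet
 facet normal 0.777 0.326 0.539
  outer loop
   vertex 4.3 0.8 5.9
   vertex 6.0 3.2 2.0
   vertex 3.3 5.5 4.5
  endloop
 endfacet
 facet normal 0.660 -0.733 -0.164
  outer loop
   vertex 4.3 0.8 5.9
   vertex 5.0 2.3 2.0
   vertex 6.0 3.2 2.0
  endloop
 endfacet
 facet normal -0.511 -0.836 -0.201
  outer loop
   vertex 4.3 0.8 5.9
   vertex 1.7 2.8 4.2
   vertex 2.3 3.3 0.6
  endloop
 endfacet
 facet normal -0.143 -0.915 -0.378
  outer loop
   vertex 4.3 0.8 5.9
   vertex 2.3 3.3 0.6
   vertex 5.0 2.3 2.0
  endloop
 endfacet
 facet normal 0.754 0.603 0.260
  outer loop
   vertex 4.7 5.0 1.6
   vertex 3.3 5.5 4.5
   vertex 6.0 3.2 2.0
  endloop
 endfacet
 facet normal 0.465 0.882 0.072
  outer loop
   vertex 4.7 5.0 1.6
   vertex 3.1 5.9 0.9
   vertex 3.3 5.5 4.5
  endloop
 endfacet
 facet normal 0.561 0.228 -0.796
  outer loop
   vertex 4.7 5.0 1.6
   vertex 6.0 3.2 2.0
   vertex 4.6 4.2 1.3
  endloop
 endfacet
 facet normal 0.502 0.248 -0.829
  outer loop
   vertex 4.7 5.0 1.6
   vertex 4.6 4.2 1.3
   vertex 3.1 5.9 0.9
  endloop
 endfacet
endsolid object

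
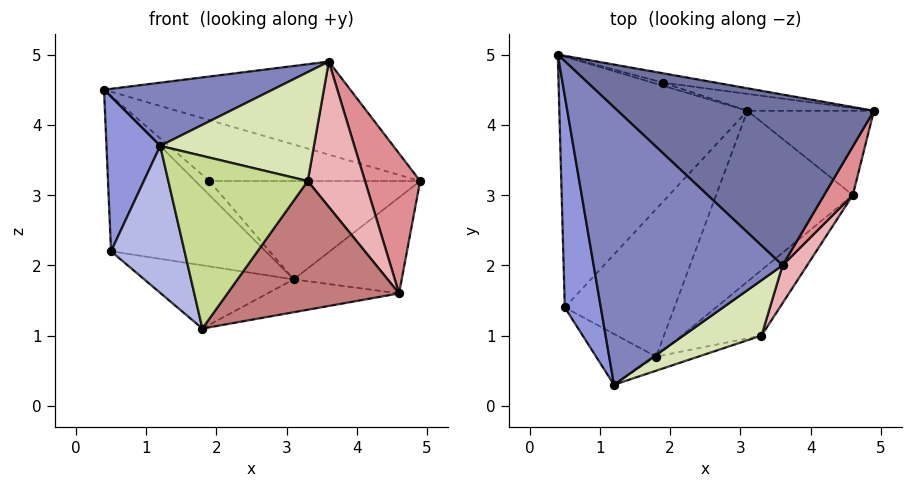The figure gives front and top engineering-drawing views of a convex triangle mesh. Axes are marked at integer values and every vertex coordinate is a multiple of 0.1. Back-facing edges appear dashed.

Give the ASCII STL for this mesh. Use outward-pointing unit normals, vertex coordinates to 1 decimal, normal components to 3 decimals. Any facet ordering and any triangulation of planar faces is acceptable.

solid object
 facet normal 0.321 0.453 0.832
  outer loop
   vertex 3.6 2.0 4.9
   vertex 4.9 4.2 3.2
   vertex 0.4 5.0 4.5
  endloop
 endfacet
 facet normal -0.314 -0.211 0.926
  outer loop
   vertex 3.6 2.0 4.9
   vertex 0.4 5.0 4.5
   vertex 1.2 0.3 3.7
  endloop
 endfacet
 facet normal -0.936 -0.208 0.284
  outer loop
   vertex 0.5 1.4 2.2
   vertex 1.2 0.3 3.7
   vertex 0.4 5.0 4.5
  endloop
 endfacet
 facet normal -0.618 -0.743 -0.257
  outer loop
   vertex 0.5 1.4 2.2
   vertex 1.8 0.7 1.1
   vertex 1.2 0.3 3.7
  endloop
 endfacet
 facet normal -0.571 0.431 -0.699
  outer loop
   vertex 0.5 1.4 2.2
   vertex 0.4 5.0 4.5
   vertex 3.1 4.2 1.8
  endloop
 endfacet
 facet normal -0.492 0.343 -0.800
  outer loop
   vertex 0.5 1.4 2.2
   vertex 3.1 4.2 1.8
   vertex 1.8 0.7 1.1
  endloop
 endfacet
 facet normal 0.299 -0.951 -0.077
  outer loop
   vertex 3.3 1.0 3.2
   vertex 1.2 0.3 3.7
   vertex 1.8 0.7 1.1
  endloop
 endfacet
 facet normal 0.375 -0.826 0.420
  outer loop
   vertex 3.3 1.0 3.2
   vertex 3.6 2.0 4.9
   vertex 1.2 0.3 3.7
  endloop
 endfacet
 facet normal 0.131 0.980 -0.151
  outer loop
   vertex 1.9 4.6 3.2
   vertex 0.4 5.0 4.5
   vertex 4.9 4.2 3.2
  endloop
 endfacet
 facet normal 0.072 0.974 -0.216
  outer loop
   vertex 1.9 4.6 3.2
   vertex 3.1 4.2 1.8
   vertex 0.4 5.0 4.5
  endloop
 endfacet
 facet normal 0.130 0.977 -0.168
  outer loop
   vertex 1.9 4.6 3.2
   vertex 4.9 4.2 3.2
   vertex 3.1 4.2 1.8
  endloop
 endfacet
 facet normal 0.457 0.669 -0.587
  outer loop
   vertex 4.6 3.0 1.6
   vertex 3.1 4.2 1.8
   vertex 4.9 4.2 3.2
  endloop
 endfacet
 facet normal 0.020 0.189 -0.982
  outer loop
   vertex 4.6 3.0 1.6
   vertex 1.8 0.7 1.1
   vertex 3.1 4.2 1.8
  endloop
 endfacet
 facet normal 0.631 -0.692 -0.352
  outer loop
   vertex 4.6 3.0 1.6
   vertex 3.3 1.0 3.2
   vertex 1.8 0.7 1.1
  endloop
 endfacet
 facet normal 0.897 -0.418 0.145
  outer loop
   vertex 4.6 3.0 1.6
   vertex 4.9 4.2 3.2
   vertex 3.6 2.0 4.9
  endloop
 endfacet
 facet normal 0.874 -0.470 0.122
  outer loop
   vertex 4.6 3.0 1.6
   vertex 3.6 2.0 4.9
   vertex 3.3 1.0 3.2
  endloop
 endfacet
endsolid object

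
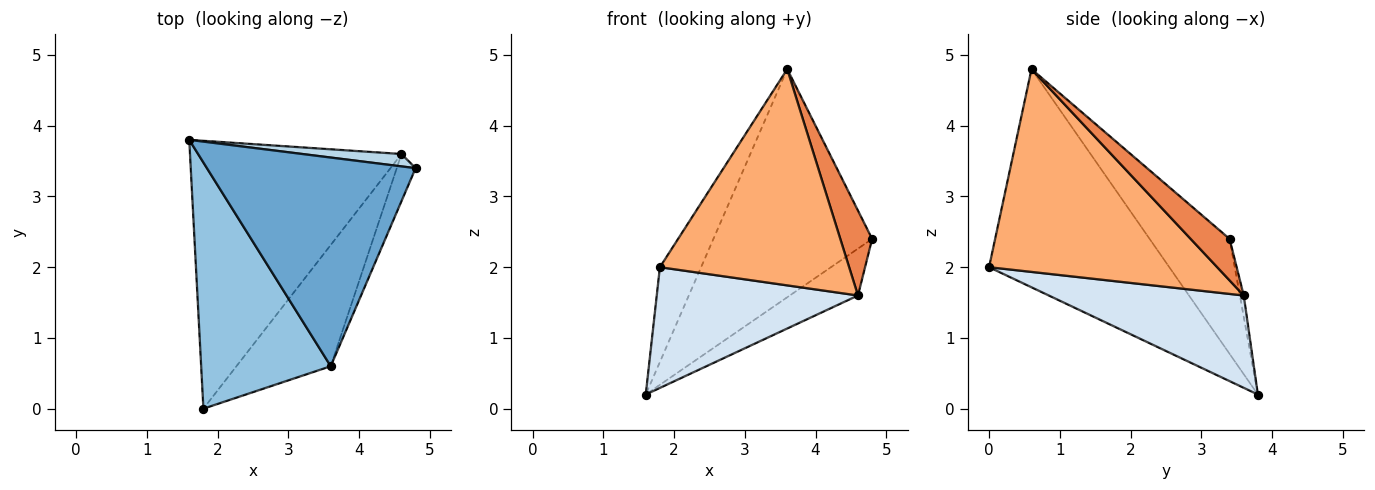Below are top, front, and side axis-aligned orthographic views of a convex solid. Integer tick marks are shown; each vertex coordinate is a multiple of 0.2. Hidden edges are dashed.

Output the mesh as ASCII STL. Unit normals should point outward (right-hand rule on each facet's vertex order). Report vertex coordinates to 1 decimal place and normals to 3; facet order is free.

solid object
 facet normal -0.348 0.692 0.633
  outer loop
   vertex 3.6 0.6 4.8
   vertex 4.8 3.4 2.4
   vertex 1.6 3.8 0.2
  endloop
 endfacet
 facet normal -0.844 0.193 0.501
  outer loop
   vertex 3.6 0.6 4.8
   vertex 1.6 3.8 0.2
   vertex 1.8 0.0 2.0
  endloop
 endfacet
 facet normal -0.055 0.965 0.255
  outer loop
   vertex 4.6 3.6 1.6
   vertex 1.6 3.8 0.2
   vertex 4.8 3.4 2.4
  endloop
 endfacet
 facet normal 0.370 -0.382 -0.847
  outer loop
   vertex 4.6 3.6 1.6
   vertex 1.8 0.0 2.0
   vertex 1.6 3.8 0.2
  endloop
 endfacet
 facet normal 0.730 -0.597 -0.332
  outer loop
   vertex 4.6 3.6 1.6
   vertex 4.8 3.4 2.4
   vertex 3.6 0.6 4.8
  endloop
 endfacet
 facet normal 0.725 -0.601 -0.337
  outer loop
   vertex 4.6 3.6 1.6
   vertex 3.6 0.6 4.8
   vertex 1.8 0.0 2.0
  endloop
 endfacet
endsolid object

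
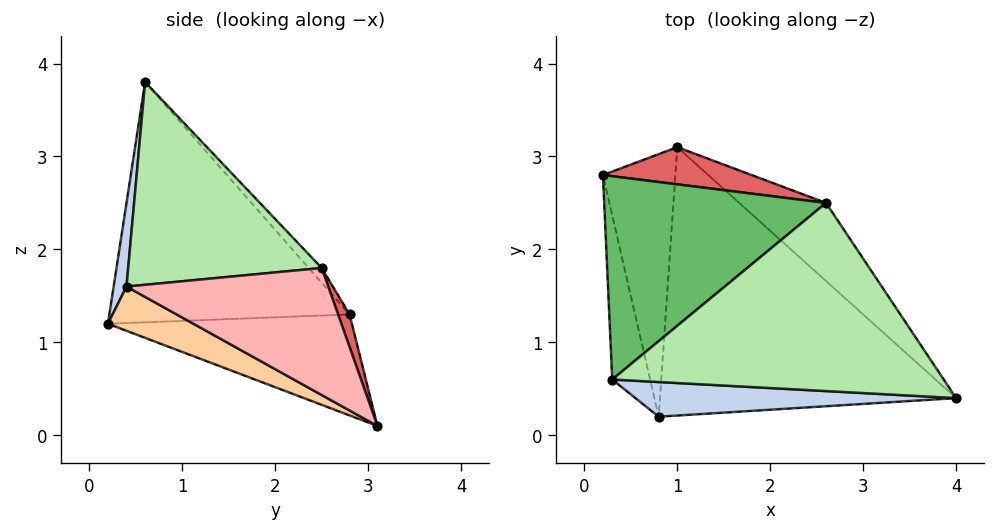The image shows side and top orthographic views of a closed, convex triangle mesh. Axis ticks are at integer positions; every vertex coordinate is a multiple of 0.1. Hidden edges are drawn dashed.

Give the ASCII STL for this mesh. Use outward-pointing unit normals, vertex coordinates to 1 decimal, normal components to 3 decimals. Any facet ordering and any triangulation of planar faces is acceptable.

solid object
 facet normal -0.964 -0.217 -0.152
  outer loop
   vertex 0.3 0.6 3.8
   vertex 0.2 2.8 1.3
   vertex 0.8 0.2 1.2
  endloop
 endfacet
 facet normal 0.042 -0.986 0.160
  outer loop
   vertex 0.3 0.6 3.8
   vertex 0.8 0.2 1.2
   vertex 4.0 0.4 1.6
  endloop
 endfacet
 facet normal -0.802 -0.163 -0.575
  outer loop
   vertex 1.0 3.1 0.1
   vertex 0.8 0.2 1.2
   vertex 0.2 2.8 1.3
  endloop
 endfacet
 facet normal 0.138 -0.360 -0.923
  outer loop
   vertex 1.0 3.1 0.1
   vertex 4.0 0.4 1.6
   vertex 0.8 0.2 1.2
  endloop
 endfacet
 facet normal -0.044 0.749 0.661
  outer loop
   vertex 2.6 2.5 1.8
   vertex 0.2 2.8 1.3
   vertex 0.3 0.6 3.8
  endloop
 endfacet
 facet normal 0.504 0.258 0.824
  outer loop
   vertex 2.6 2.5 1.8
   vertex 0.3 0.6 3.8
   vertex 4.0 0.4 1.6
  endloop
 endfacet
 facet normal 0.061 0.958 0.280
  outer loop
   vertex 2.6 2.5 1.8
   vertex 1.0 3.1 0.1
   vertex 0.2 2.8 1.3
  endloop
 endfacet
 facet normal 0.707 0.517 -0.483
  outer loop
   vertex 2.6 2.5 1.8
   vertex 4.0 0.4 1.6
   vertex 1.0 3.1 0.1
  endloop
 endfacet
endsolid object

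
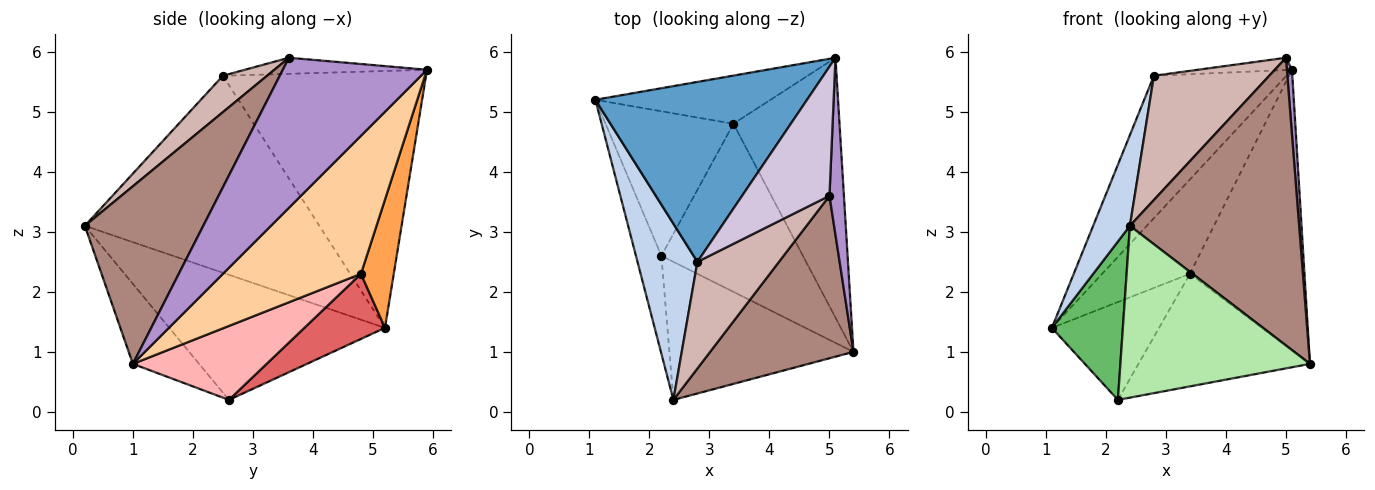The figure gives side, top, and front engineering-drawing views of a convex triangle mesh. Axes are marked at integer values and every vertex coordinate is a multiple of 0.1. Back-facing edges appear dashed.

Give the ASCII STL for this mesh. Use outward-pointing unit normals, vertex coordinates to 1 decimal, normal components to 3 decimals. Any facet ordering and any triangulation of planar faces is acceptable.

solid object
 facet normal -0.689 0.450 0.568
  outer loop
   vertex 2.8 2.5 5.6
   vertex 5.1 5.9 5.7
   vertex 1.1 5.2 1.4
  endloop
 endfacet
 facet normal -0.946 -0.148 0.288
  outer loop
   vertex 2.8 2.5 5.6
   vertex 1.1 5.2 1.4
   vertex 2.4 0.2 3.1
  endloop
 endfacet
 facet normal 0.316 0.845 -0.431
  outer loop
   vertex 3.4 4.8 2.3
   vertex 1.1 5.2 1.4
   vertex 5.1 5.9 5.7
  endloop
 endfacet
 facet normal 0.662 0.550 -0.509
  outer loop
   vertex 3.4 4.8 2.3
   vertex 5.1 5.9 5.7
   vertex 5.4 1.0 0.8
  endloop
 endfacet
 facet normal -0.933 -0.307 -0.190
  outer loop
   vertex 2.2 2.6 0.2
   vertex 2.4 0.2 3.1
   vertex 1.1 5.2 1.4
  endloop
 endfacet
 facet normal -0.263 -0.752 -0.604
  outer loop
   vertex 2.2 2.6 0.2
   vertex 5.4 1.0 0.8
   vertex 2.4 0.2 3.1
  endloop
 endfacet
 facet normal 0.388 0.517 -0.763
  outer loop
   vertex 2.2 2.6 0.2
   vertex 1.1 5.2 1.4
   vertex 3.4 4.8 2.3
  endloop
 endfacet
 facet normal 0.398 0.510 -0.762
  outer loop
   vertex 2.2 2.6 0.2
   vertex 3.4 4.8 2.3
   vertex 5.4 1.0 0.8
  endloop
 endfacet
 facet normal 0.995 -0.035 0.096
  outer loop
   vertex 5.0 3.6 5.9
   vertex 5.4 1.0 0.8
   vertex 5.1 5.9 5.7
  endloop
 endfacet
 facet normal -0.180 0.093 0.979
  outer loop
   vertex 5.0 3.6 5.9
   vertex 5.1 5.9 5.7
   vertex 2.8 2.5 5.6
  endloop
 endfacet
 facet normal 0.520 -0.744 0.420
  outer loop
   vertex 5.0 3.6 5.9
   vertex 2.4 0.2 3.1
   vertex 5.4 1.0 0.8
  endloop
 endfacet
 facet normal 0.279 -0.729 0.626
  outer loop
   vertex 5.0 3.6 5.9
   vertex 2.8 2.5 5.6
   vertex 2.4 0.2 3.1
  endloop
 endfacet
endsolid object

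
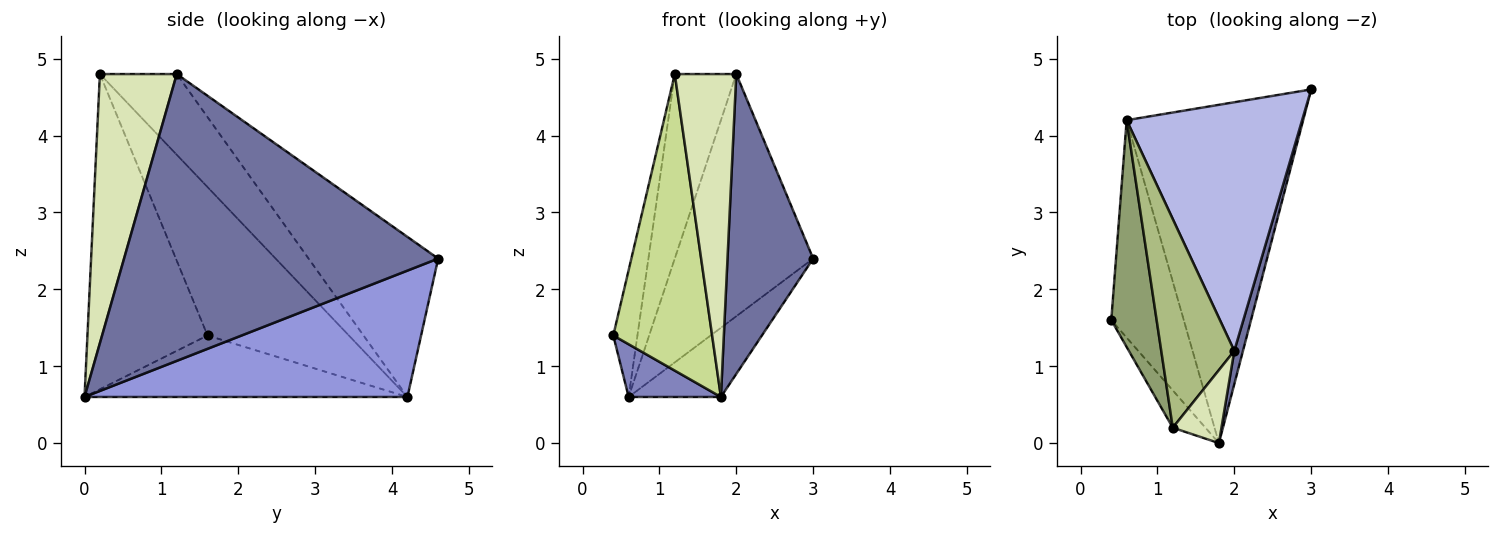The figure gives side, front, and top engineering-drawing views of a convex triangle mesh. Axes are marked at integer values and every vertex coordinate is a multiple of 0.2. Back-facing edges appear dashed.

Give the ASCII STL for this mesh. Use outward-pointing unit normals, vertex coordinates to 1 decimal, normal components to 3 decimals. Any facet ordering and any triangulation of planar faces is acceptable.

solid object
 facet normal 0.964 -0.263 0.029
  outer loop
   vertex 2.0 1.2 4.8
   vertex 1.8 0.0 0.6
   vertex 3.0 4.6 2.4
  endloop
 endfacet
 facet normal -0.636 -0.182 -0.750
  outer loop
   vertex 0.6 4.2 0.6
   vertex 1.8 0.0 0.6
   vertex 0.4 1.6 1.4
  endloop
 endfacet
 facet normal 0.574 0.164 -0.802
  outer loop
   vertex 0.6 4.2 0.6
   vertex 3.0 4.6 2.4
   vertex 1.8 0.0 0.6
  endloop
 endfacet
 facet normal -0.547 0.584 0.600
  outer loop
   vertex 0.6 4.2 0.6
   vertex 2.0 1.2 4.8
   vertex 3.0 4.6 2.4
  endloop
 endfacet
 facet normal -0.944 0.161 0.289
  outer loop
   vertex 1.2 0.2 4.8
   vertex 0.6 4.2 0.6
   vertex 0.4 1.6 1.4
  endloop
 endfacet
 facet normal -0.638 0.510 0.577
  outer loop
   vertex 1.2 0.2 4.8
   vertex 2.0 1.2 4.8
   vertex 0.6 4.2 0.6
  endloop
 endfacet
 facet normal -0.770 -0.634 -0.080
  outer loop
   vertex 1.2 0.2 4.8
   vertex 0.4 1.6 1.4
   vertex 1.8 0.0 0.6
  endloop
 endfacet
 facet normal 0.773 -0.619 0.140
  outer loop
   vertex 1.2 0.2 4.8
   vertex 1.8 0.0 0.6
   vertex 2.0 1.2 4.8
  endloop
 endfacet
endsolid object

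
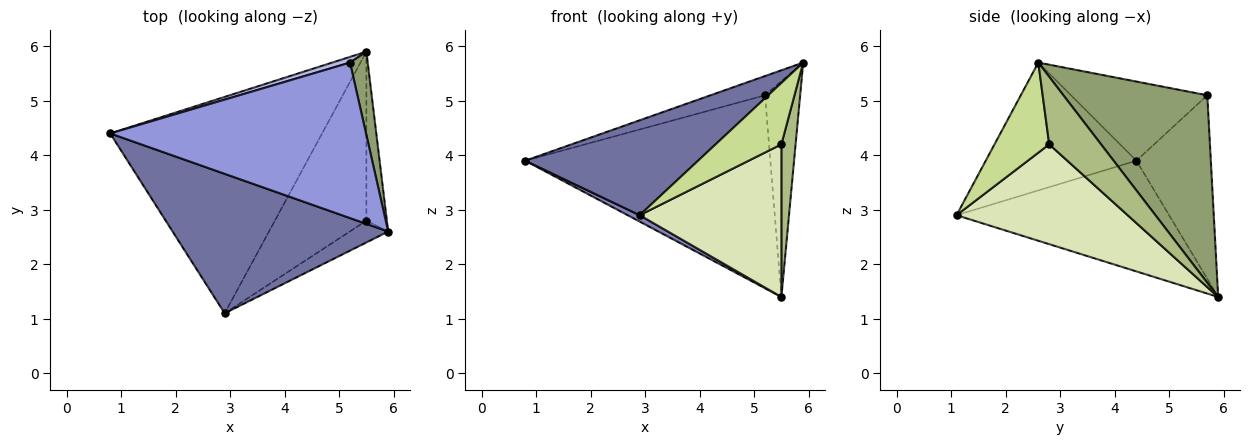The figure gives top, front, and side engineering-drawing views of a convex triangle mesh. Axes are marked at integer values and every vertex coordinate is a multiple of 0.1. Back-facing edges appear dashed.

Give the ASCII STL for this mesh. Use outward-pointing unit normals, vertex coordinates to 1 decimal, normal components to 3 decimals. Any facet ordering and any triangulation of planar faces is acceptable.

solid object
 facet normal -0.440 -0.505 0.742
  outer loop
   vertex 2.9 1.1 2.9
   vertex 5.9 2.6 5.7
   vertex 0.8 4.4 3.9
  endloop
 endfacet
 facet normal -0.463 -0.026 -0.886
  outer loop
   vertex 2.9 1.1 2.9
   vertex 0.8 4.4 3.9
   vertex 5.5 5.9 1.4
  endloop
 endfacet
 facet normal -0.293 0.117 0.949
  outer loop
   vertex 5.2 5.7 5.1
   vertex 0.8 4.4 3.9
   vertex 5.9 2.6 5.7
  endloop
 endfacet
 facet normal -0.290 0.957 0.028
  outer loop
   vertex 5.2 5.7 5.1
   vertex 5.5 5.9 1.4
   vertex 0.8 4.4 3.9
  endloop
 endfacet
 facet normal 0.967 0.236 0.091
  outer loop
   vertex 5.2 5.7 5.1
   vertex 5.9 2.6 5.7
   vertex 5.5 5.9 1.4
  endloop
 endfacet
 facet normal 0.926 -0.253 -0.281
  outer loop
   vertex 5.5 2.8 4.2
   vertex 5.5 5.9 1.4
   vertex 5.9 2.6 5.7
  endloop
 endfacet
 facet normal 0.617 -0.742 -0.263
  outer loop
   vertex 5.5 2.8 4.2
   vertex 5.9 2.6 5.7
   vertex 2.9 1.1 2.9
  endloop
 endfacet
 facet normal 0.629 -0.521 -0.577
  outer loop
   vertex 5.5 2.8 4.2
   vertex 2.9 1.1 2.9
   vertex 5.5 5.9 1.4
  endloop
 endfacet
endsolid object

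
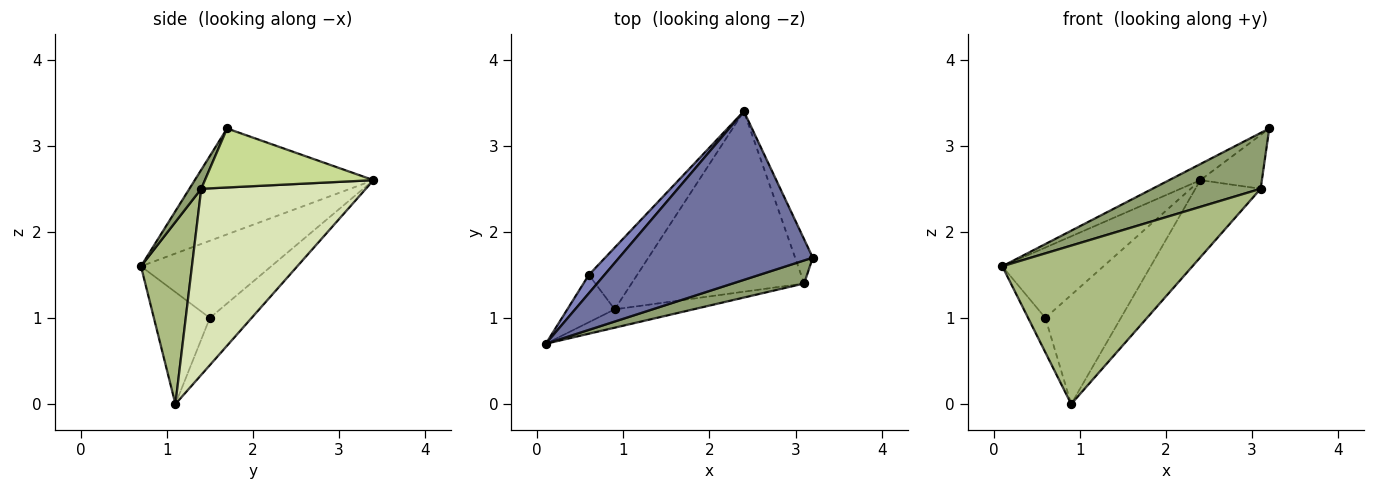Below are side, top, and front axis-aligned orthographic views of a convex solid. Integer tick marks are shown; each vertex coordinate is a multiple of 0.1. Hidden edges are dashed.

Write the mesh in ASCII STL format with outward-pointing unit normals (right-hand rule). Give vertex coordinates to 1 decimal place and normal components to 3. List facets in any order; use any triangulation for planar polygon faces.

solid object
 facet normal -0.478 0.084 0.874
  outer loop
   vertex 2.4 3.4 2.6
   vertex 0.1 0.7 1.6
   vertex 3.2 1.7 3.2
  endloop
 endfacet
 facet normal -0.780 0.606 0.158
  outer loop
   vertex 0.6 1.5 1.0
   vertex 0.1 0.7 1.6
   vertex 2.4 3.4 2.6
  endloop
 endfacet
 facet normal -0.886 0.273 -0.375
  outer loop
   vertex 0.6 1.5 1.0
   vertex 0.9 1.1 0.0
   vertex 0.1 0.7 1.6
  endloop
 endfacet
 facet normal -0.433 0.784 -0.444
  outer loop
   vertex 0.6 1.5 1.0
   vertex 2.4 3.4 2.6
   vertex 0.9 1.1 0.0
  endloop
 endfacet
 facet normal 0.101 -0.920 0.380
  outer loop
   vertex 3.1 1.4 2.5
   vertex 3.2 1.7 3.2
   vertex 0.1 0.7 1.6
  endloop
 endfacet
 facet normal 0.257 -0.960 -0.111
  outer loop
   vertex 3.1 1.4 2.5
   vertex 0.1 0.7 1.6
   vertex 0.9 1.1 0.0
  endloop
 endfacet
 facet normal 0.904 0.330 -0.271
  outer loop
   vertex 3.1 1.4 2.5
   vertex 2.4 3.4 2.6
   vertex 3.2 1.7 3.2
  endloop
 endfacet
 facet normal 0.704 0.279 -0.653
  outer loop
   vertex 3.1 1.4 2.5
   vertex 0.9 1.1 0.0
   vertex 2.4 3.4 2.6
  endloop
 endfacet
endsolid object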